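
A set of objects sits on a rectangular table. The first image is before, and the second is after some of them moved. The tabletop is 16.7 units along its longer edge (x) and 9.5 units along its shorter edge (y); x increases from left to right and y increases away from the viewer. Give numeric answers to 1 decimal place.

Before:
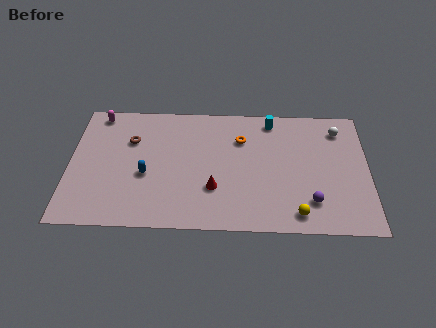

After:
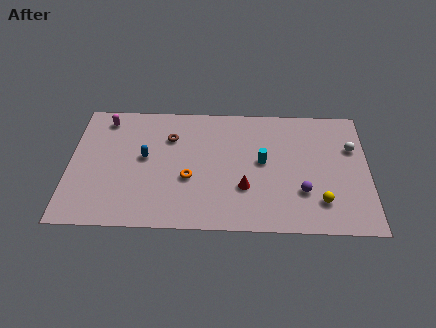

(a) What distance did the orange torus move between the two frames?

4.2

The orange torus moved from about (9.6, 6.8) to (6.7, 3.7), a distance of √(2.9² + 3.1²) ≈ 4.2.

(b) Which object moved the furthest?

the orange torus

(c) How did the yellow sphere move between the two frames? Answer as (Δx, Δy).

(1.3, 0.9)

The yellow sphere started near (12.7, 1.3) and ended near (14.0, 2.2).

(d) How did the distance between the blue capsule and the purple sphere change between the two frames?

-0.3

The distance was about 9.4 in the first image and 9.1 in the second, so they moved 0.3 units closer together.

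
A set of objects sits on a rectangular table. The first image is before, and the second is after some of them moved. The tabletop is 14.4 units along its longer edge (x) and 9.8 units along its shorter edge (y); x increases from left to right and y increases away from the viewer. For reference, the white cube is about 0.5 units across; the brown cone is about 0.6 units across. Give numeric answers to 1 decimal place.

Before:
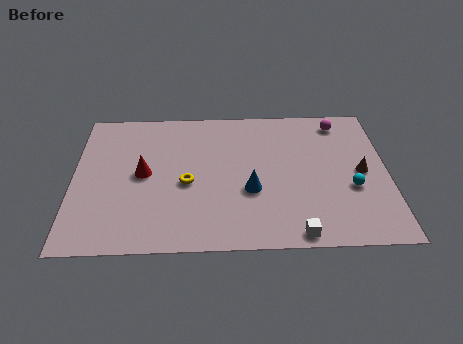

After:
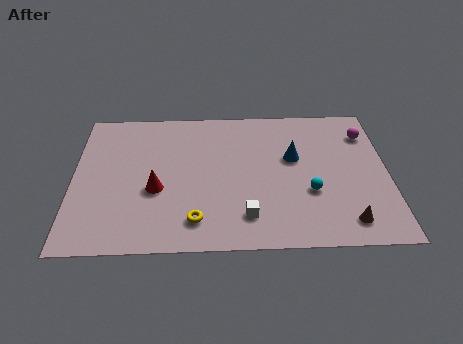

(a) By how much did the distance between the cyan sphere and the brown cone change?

+1.4

Before: roughly 1.2 units apart; after: 2.6. That's 1.4 units further apart.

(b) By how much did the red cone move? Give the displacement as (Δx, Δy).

(0.6, -1.1)

The red cone started near (3.2, 5.0) and ended near (3.8, 3.9).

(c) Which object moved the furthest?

the brown cone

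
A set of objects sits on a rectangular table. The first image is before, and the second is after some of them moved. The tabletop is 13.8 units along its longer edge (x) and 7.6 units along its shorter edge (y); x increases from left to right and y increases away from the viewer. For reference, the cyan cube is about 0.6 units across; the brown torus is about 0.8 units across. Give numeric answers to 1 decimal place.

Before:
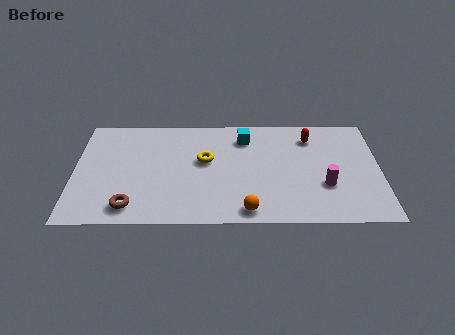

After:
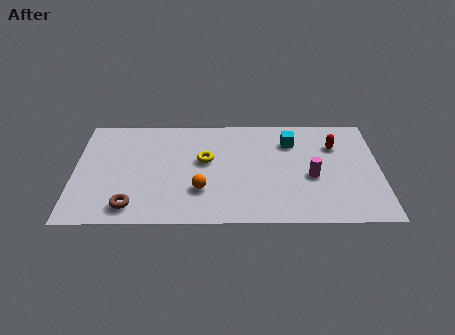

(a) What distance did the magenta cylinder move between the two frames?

0.8

From (11.3, 2.6) to (10.7, 3.2), the magenta cylinder covered √(0.6² + 0.6²) ≈ 0.8 units.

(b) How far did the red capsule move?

1.3

The red capsule moved from about (10.7, 6.0) to (11.8, 5.4), a distance of √(1.1² + 0.6²) ≈ 1.3.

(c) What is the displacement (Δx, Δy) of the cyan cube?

(2.1, -0.3)

The cyan cube was at about (7.7, 6.0) and moved to about (9.8, 5.7).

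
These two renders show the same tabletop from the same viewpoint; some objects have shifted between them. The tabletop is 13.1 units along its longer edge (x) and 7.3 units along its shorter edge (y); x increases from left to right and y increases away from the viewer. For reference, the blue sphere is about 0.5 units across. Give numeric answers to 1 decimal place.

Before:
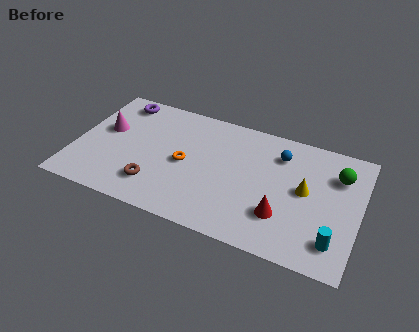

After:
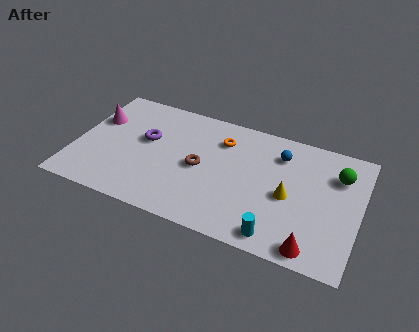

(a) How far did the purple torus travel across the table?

2.5

The purple torus moved from about (1.7, 6.3) to (3.2, 4.3), a distance of √(1.5² + 2.0²) ≈ 2.5.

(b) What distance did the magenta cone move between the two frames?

0.7

The magenta cone was near (1.3, 4.3) before and (0.8, 4.8) after, so it travelled √(0.5² + 0.5²) ≈ 0.7 units.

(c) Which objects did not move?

the blue sphere and the green sphere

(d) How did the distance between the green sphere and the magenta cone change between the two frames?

+0.5

The distance was about 10.7 in the first image and 11.2 in the second, so they moved 0.5 units further apart.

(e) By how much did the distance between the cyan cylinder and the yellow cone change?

-0.4

The distance was about 2.8 in the first image and 2.4 in the second, so they moved 0.4 units closer together.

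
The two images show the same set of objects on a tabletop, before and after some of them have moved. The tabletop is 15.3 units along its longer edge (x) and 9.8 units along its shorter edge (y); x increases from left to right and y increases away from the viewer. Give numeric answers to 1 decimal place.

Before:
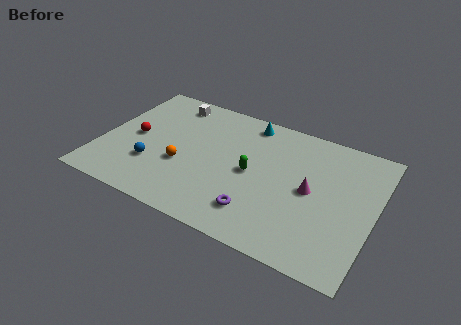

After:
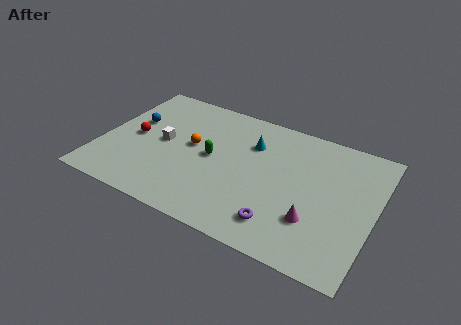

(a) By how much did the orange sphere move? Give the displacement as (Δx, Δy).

(0.3, 1.7)

The orange sphere started near (4.7, 3.7) and ended near (5.0, 5.4).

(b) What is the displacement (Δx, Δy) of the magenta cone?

(0.4, -2.0)

The magenta cone was at about (11.8, 4.9) and moved to about (12.2, 2.9).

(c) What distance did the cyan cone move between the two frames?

1.6

The cyan cone moved from about (7.8, 8.6) to (8.2, 7.0), a distance of √(0.4² + 1.6²) ≈ 1.6.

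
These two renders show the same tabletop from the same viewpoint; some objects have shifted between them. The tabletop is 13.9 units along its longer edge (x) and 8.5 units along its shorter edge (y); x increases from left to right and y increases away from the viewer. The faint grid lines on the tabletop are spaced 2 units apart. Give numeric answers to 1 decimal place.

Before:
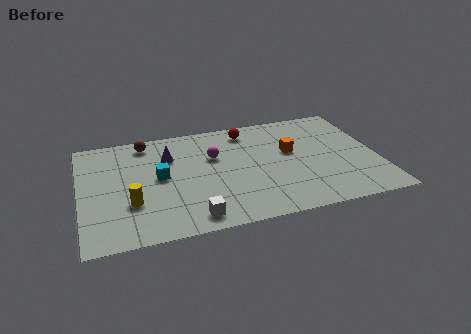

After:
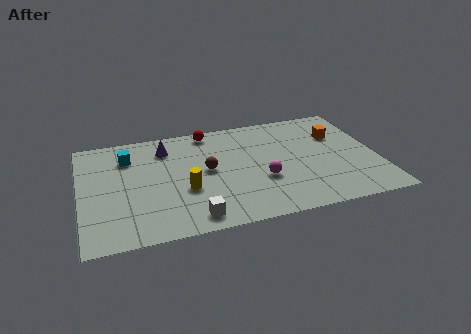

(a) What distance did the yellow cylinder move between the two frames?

2.5

From (2.3, 2.8) to (4.8, 3.2), the yellow cylinder covered √(2.5² + 0.4²) ≈ 2.5 units.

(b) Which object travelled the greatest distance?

the brown sphere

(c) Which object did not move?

the white cube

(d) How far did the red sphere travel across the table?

1.8

From (8.0, 7.2) to (6.2, 7.6), the red sphere covered √(1.8² + 0.4²) ≈ 1.8 units.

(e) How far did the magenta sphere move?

3.2

The magenta sphere moved from about (6.3, 5.5) to (8.4, 3.1), a distance of √(2.1² + 2.4²) ≈ 3.2.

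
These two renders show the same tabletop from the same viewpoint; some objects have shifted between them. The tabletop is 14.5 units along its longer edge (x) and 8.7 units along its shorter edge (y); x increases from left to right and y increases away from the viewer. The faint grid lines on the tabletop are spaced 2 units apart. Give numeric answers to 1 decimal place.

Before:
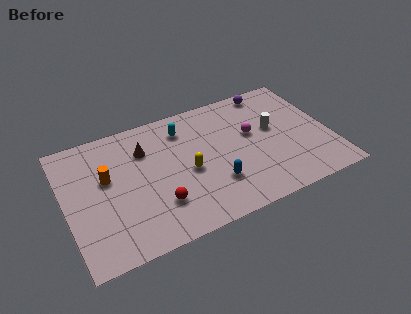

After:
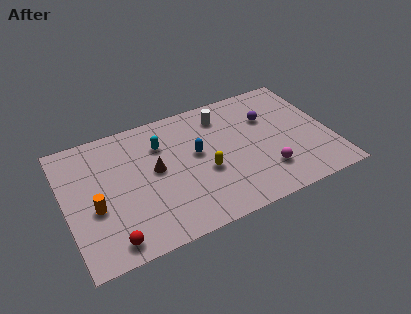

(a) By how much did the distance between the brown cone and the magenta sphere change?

+0.4

The distance was about 5.9 in the first image and 6.3 in the second, so they moved 0.4 units further apart.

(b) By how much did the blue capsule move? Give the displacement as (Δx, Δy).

(-0.7, 2.4)

The blue capsule was at about (7.9, 2.5) and moved to about (7.2, 4.9).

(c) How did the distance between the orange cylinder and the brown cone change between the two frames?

+1.1

Before: roughly 2.5 units apart; after: 3.6. That's 1.1 units further apart.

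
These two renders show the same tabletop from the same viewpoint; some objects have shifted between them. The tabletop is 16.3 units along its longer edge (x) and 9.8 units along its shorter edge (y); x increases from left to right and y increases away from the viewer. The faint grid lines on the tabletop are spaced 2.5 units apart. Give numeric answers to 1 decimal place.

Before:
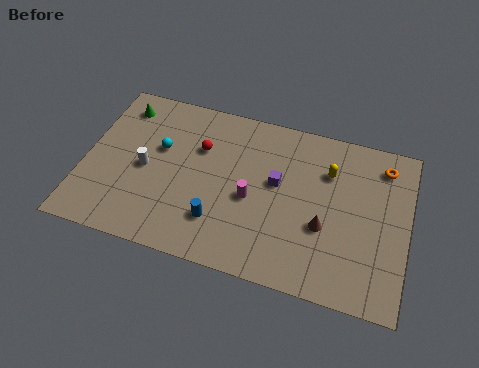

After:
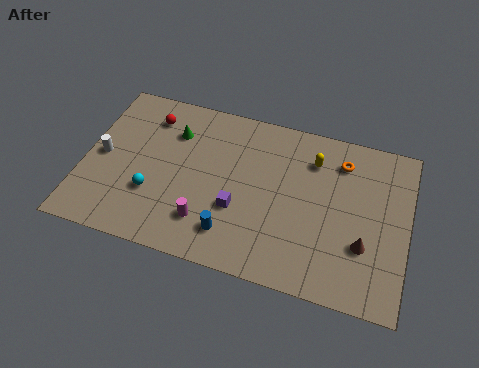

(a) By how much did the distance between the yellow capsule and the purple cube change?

+2.4

They were about 2.9 units apart before and 5.3 after — 2.4 units further apart.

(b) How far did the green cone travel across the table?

2.9

From (1.5, 8.1) to (4.3, 7.2), the green cone covered √(2.8² + 0.9²) ≈ 2.9 units.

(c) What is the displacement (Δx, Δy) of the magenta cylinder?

(-2.1, -2.0)

The magenta cylinder started near (8.5, 4.3) and ended near (6.4, 2.3).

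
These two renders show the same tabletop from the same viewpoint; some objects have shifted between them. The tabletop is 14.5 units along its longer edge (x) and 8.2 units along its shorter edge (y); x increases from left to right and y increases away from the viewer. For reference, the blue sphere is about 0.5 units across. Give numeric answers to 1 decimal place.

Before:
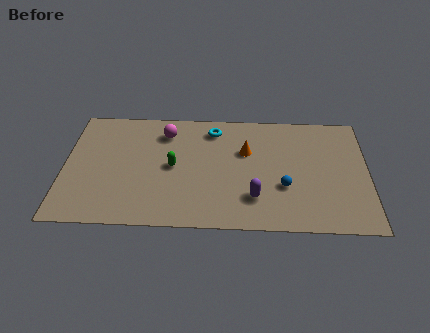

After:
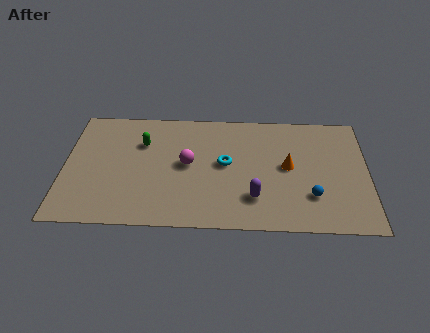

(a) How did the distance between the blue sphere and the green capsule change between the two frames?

+3.4

The distance was about 5.4 in the first image and 8.8 in the second, so they moved 3.4 units further apart.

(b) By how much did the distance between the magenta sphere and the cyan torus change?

-0.5

They were about 2.3 units apart before and 1.8 after — 0.5 units closer together.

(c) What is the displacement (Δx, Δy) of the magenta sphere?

(1.1, -2.2)

From the two frames, the magenta sphere sits at roughly (4.8, 6.5) before and (5.9, 4.3) after.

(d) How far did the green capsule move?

2.2

The green capsule was near (5.2, 4.1) before and (3.7, 5.7) after, so it travelled √(1.5² + 1.6²) ≈ 2.2 units.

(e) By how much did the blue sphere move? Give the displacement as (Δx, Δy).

(1.3, -0.6)

The blue sphere was at about (10.5, 2.9) and moved to about (11.8, 2.3).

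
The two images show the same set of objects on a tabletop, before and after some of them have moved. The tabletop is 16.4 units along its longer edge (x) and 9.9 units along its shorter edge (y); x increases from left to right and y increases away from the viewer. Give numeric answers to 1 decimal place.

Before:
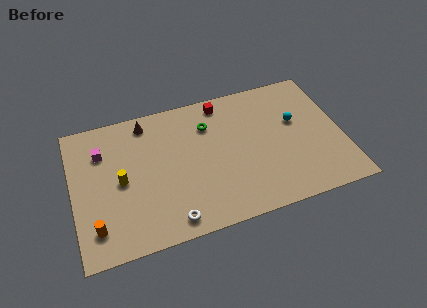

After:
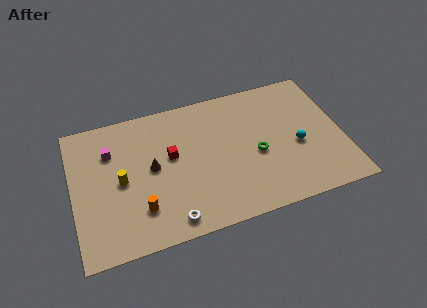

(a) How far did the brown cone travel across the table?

3.4

The brown cone moved from about (4.7, 8.6) to (4.8, 5.2), a distance of √(0.1² + 3.4²) ≈ 3.4.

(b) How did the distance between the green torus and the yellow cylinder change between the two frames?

+2.2

Before: roughly 6.0 units apart; after: 8.2. That's 2.2 units further apart.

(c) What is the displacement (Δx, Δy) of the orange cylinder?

(2.7, 0.5)

From the two frames, the orange cylinder sits at roughly (1.2, 2.0) before and (3.9, 2.5) after.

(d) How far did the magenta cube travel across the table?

0.5

The magenta cube moved from about (1.9, 7.2) to (2.4, 7.1), a distance of √(0.5² + 0.1²) ≈ 0.5.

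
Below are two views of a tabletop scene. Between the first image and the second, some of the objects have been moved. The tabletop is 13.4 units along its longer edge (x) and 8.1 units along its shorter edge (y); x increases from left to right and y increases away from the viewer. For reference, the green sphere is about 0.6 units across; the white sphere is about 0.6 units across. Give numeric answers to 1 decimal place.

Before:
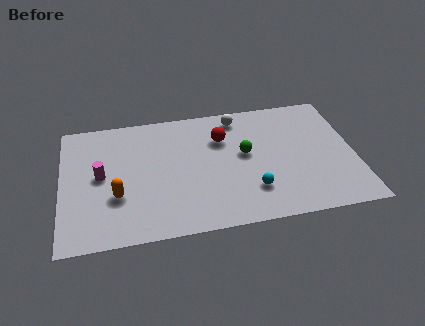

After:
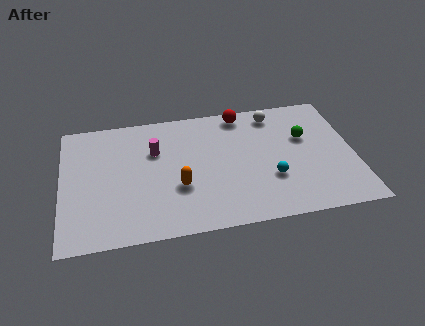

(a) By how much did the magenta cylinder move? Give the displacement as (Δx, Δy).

(2.5, 1.2)

The magenta cylinder was at about (1.8, 4.2) and moved to about (4.3, 5.4).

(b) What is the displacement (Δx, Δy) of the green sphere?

(2.8, 0.6)

From the two frames, the green sphere sits at roughly (8.4, 4.5) before and (11.2, 5.1) after.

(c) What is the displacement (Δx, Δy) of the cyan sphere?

(0.9, 0.6)

The cyan sphere was at about (8.6, 2.1) and moved to about (9.5, 2.7).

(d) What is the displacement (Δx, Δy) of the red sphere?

(1.0, 1.5)

From the two frames, the red sphere sits at roughly (7.4, 5.7) before and (8.4, 7.2) after.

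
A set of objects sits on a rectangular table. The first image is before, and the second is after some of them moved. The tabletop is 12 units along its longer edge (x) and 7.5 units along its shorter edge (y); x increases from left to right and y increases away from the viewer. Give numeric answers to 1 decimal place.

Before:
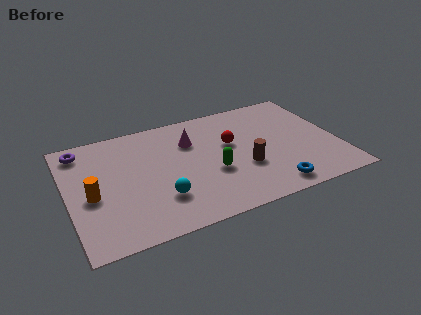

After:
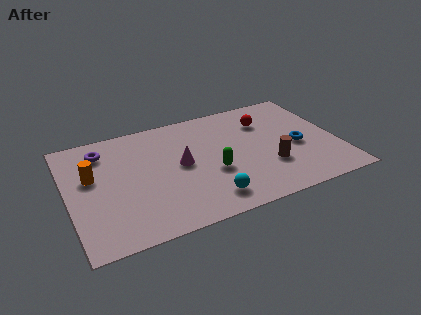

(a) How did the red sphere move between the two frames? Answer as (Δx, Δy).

(1.7, 1.0)

From the two frames, the red sphere sits at roughly (7.3, 4.5) before and (9.0, 5.5) after.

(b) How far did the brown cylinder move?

1.1

From (7.7, 2.7) to (8.8, 2.4), the brown cylinder covered √(1.1² + 0.3²) ≈ 1.1 units.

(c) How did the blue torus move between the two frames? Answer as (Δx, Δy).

(1.5, 2.3)

The blue torus was at about (8.7, 1.0) and moved to about (10.2, 3.3).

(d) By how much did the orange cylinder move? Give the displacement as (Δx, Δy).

(0.1, 1.2)

The orange cylinder started near (1.0, 3.3) and ended near (1.1, 4.5).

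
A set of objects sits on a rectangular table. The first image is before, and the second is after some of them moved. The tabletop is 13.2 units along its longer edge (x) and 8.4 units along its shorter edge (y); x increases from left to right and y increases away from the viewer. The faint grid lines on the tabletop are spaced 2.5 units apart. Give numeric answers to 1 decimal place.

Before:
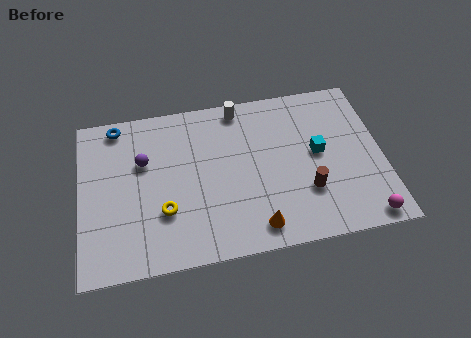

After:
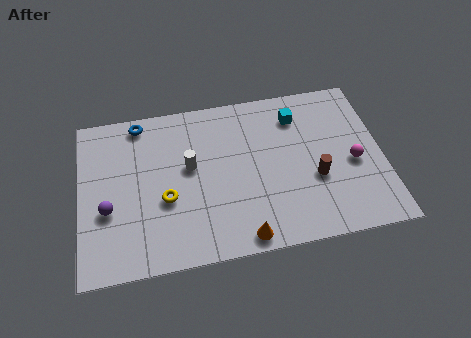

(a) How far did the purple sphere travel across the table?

2.7

From (2.8, 5.4) to (1.2, 3.2), the purple sphere covered √(1.6² + 2.2²) ≈ 2.7 units.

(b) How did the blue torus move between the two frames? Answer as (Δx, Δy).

(1.0, 0.0)

The blue torus started near (1.7, 7.5) and ended near (2.7, 7.5).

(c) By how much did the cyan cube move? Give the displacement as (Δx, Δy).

(-0.8, 2.1)

The cyan cube was at about (10.4, 4.5) and moved to about (9.6, 6.6).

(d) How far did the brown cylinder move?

0.7

The brown cylinder moved from about (9.8, 2.6) to (10.2, 3.2), a distance of √(0.4² + 0.6²) ≈ 0.7.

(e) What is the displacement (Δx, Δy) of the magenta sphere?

(-0.3, 2.9)

From the two frames, the magenta sphere sits at roughly (12.2, 0.8) before and (11.9, 3.7) after.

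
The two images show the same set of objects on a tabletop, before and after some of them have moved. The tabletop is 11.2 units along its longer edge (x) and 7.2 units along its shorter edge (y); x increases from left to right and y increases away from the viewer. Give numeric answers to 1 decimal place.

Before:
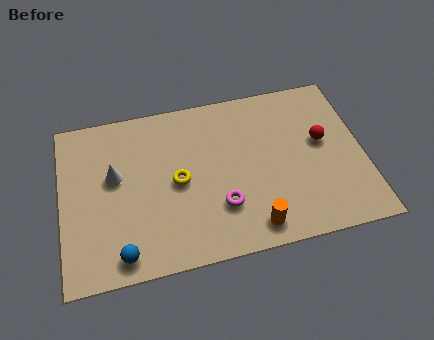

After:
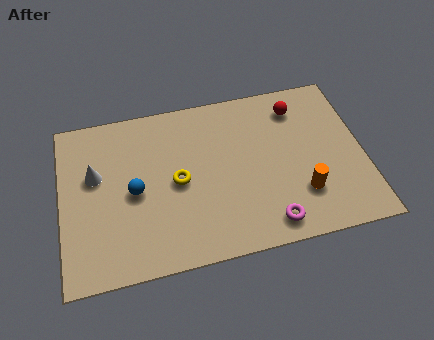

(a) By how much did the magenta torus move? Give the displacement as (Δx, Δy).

(1.7, -1.1)

The magenta torus started near (5.8, 2.1) and ended near (7.5, 1.0).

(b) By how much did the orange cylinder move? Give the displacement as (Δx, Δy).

(1.9, 1.0)

The orange cylinder started near (6.9, 1.0) and ended near (8.8, 2.0).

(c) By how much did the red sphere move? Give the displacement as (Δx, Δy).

(-0.8, 1.7)

The red sphere started near (9.7, 4.1) and ended near (8.9, 5.8).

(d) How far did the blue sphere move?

2.6

From (2.1, 0.9) to (2.7, 3.4), the blue sphere covered √(0.6² + 2.5²) ≈ 2.6 units.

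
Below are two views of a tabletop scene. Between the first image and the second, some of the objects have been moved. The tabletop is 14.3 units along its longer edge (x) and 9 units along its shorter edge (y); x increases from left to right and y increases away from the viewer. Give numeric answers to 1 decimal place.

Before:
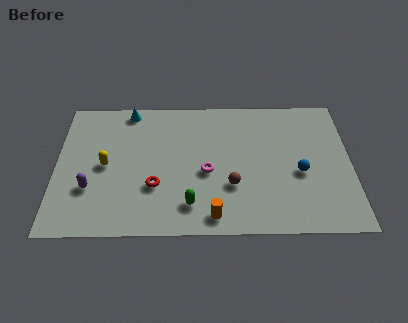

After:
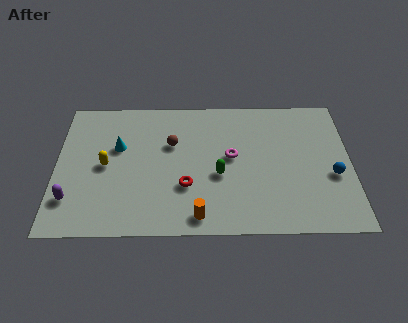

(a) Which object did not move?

the yellow capsule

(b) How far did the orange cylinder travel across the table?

0.7

From (7.6, 1.1) to (6.9, 1.1), the orange cylinder covered √(0.7² + 0.0²) ≈ 0.7 units.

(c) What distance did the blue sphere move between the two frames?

1.6

The blue sphere was near (11.8, 3.8) before and (13.4, 3.6) after, so it travelled √(1.6² + 0.2²) ≈ 1.6 units.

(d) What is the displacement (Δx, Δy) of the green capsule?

(1.4, 1.9)

From the two frames, the green capsule sits at roughly (6.5, 1.8) before and (7.9, 3.7) after.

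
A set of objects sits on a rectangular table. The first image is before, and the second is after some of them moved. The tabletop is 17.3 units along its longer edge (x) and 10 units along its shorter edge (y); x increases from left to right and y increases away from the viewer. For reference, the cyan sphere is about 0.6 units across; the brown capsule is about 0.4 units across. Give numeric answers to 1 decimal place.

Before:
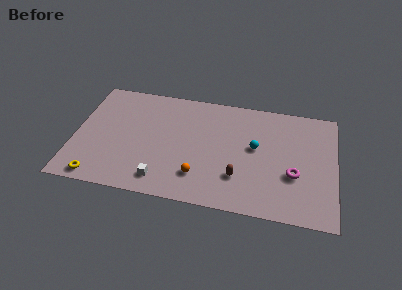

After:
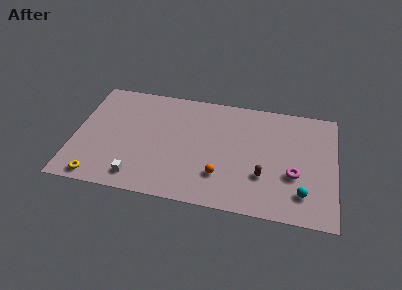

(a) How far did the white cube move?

1.6

The white cube was near (6.0, 1.6) before and (4.4, 1.5) after, so it travelled √(1.6² + 0.1²) ≈ 1.6 units.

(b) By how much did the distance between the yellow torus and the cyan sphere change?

+2.3

Before: roughly 11.2 units apart; after: 13.5. That's 2.3 units further apart.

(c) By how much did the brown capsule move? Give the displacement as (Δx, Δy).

(1.6, 0.4)

The brown capsule started near (11.0, 2.8) and ended near (12.6, 3.2).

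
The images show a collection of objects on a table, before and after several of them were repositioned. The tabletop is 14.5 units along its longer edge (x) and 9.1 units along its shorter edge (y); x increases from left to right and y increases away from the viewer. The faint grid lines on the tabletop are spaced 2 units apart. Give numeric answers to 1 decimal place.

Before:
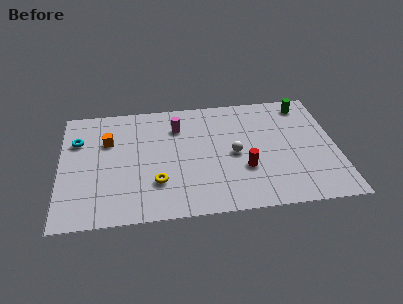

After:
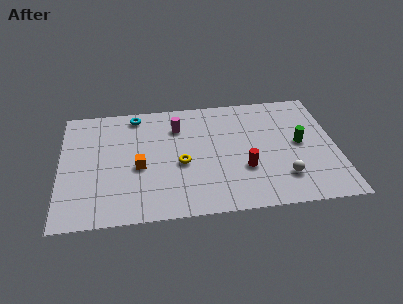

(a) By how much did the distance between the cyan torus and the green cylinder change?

-3.0

Before: roughly 12.2 units apart; after: 9.2. That's 3.0 units closer together.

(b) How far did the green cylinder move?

3.1

The green cylinder was near (13.0, 7.8) before and (12.6, 4.7) after, so it travelled √(0.4² + 3.1²) ≈ 3.1 units.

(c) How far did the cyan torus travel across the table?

3.5

The cyan torus was near (0.9, 6.3) before and (4.0, 8.0) after, so it travelled √(3.1² + 1.7²) ≈ 3.5 units.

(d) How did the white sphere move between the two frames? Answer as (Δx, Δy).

(2.5, -2.1)

The white sphere started near (9.1, 4.3) and ended near (11.6, 2.2).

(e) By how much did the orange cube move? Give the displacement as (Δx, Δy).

(1.6, -2.2)

The orange cube was at about (2.5, 6.1) and moved to about (4.1, 3.9).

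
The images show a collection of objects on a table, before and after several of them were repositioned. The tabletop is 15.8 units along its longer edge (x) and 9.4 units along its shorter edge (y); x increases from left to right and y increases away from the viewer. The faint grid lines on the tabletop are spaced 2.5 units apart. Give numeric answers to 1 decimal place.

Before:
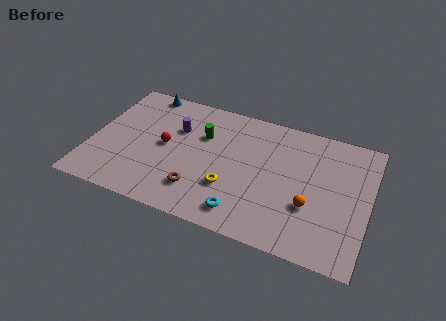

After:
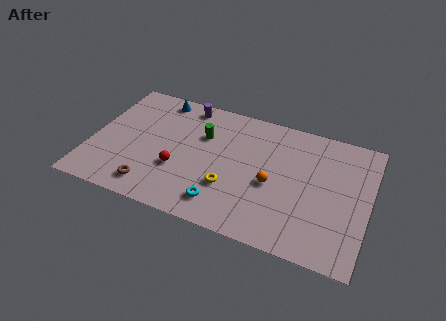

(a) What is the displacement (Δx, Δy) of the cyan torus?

(-1.2, 0.2)

The cyan torus started near (9.0, 1.5) and ended near (7.8, 1.7).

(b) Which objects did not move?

the green cylinder and the yellow torus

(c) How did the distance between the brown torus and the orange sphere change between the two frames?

+0.8

The distance was about 6.3 in the first image and 7.1 in the second, so they moved 0.8 units further apart.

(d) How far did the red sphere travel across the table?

1.7

The red sphere was near (4.2, 4.8) before and (5.1, 3.3) after, so it travelled √(0.9² + 1.5²) ≈ 1.7 units.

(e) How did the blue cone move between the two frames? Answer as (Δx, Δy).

(0.9, -0.3)

The blue cone was at about (2.5, 8.6) and moved to about (3.4, 8.3).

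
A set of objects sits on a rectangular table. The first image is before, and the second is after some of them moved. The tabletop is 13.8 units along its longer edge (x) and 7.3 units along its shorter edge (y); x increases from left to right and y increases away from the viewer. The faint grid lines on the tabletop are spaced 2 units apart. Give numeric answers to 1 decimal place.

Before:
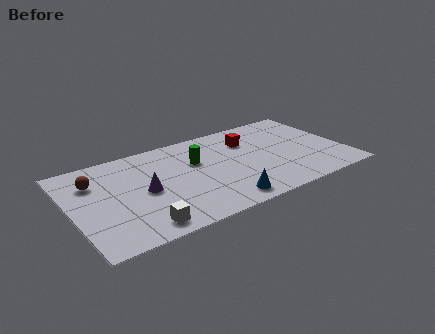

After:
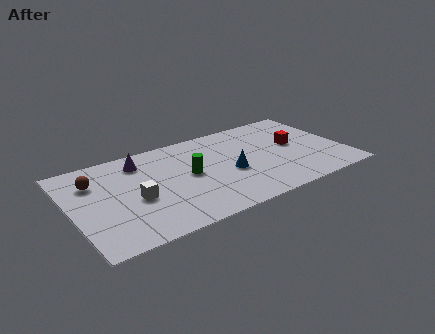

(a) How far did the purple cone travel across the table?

2.4

From (3.6, 3.5) to (3.7, 5.9), the purple cone covered √(0.1² + 2.4²) ≈ 2.4 units.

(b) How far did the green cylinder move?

1.0

From (6.4, 4.7) to (5.9, 3.8), the green cylinder covered √(0.5² + 0.9²) ≈ 1.0 units.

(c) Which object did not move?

the brown sphere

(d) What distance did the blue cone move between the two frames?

2.2

The blue cone moved from about (7.2, 1.0) to (7.9, 3.1), a distance of √(0.7² + 2.1²) ≈ 2.2.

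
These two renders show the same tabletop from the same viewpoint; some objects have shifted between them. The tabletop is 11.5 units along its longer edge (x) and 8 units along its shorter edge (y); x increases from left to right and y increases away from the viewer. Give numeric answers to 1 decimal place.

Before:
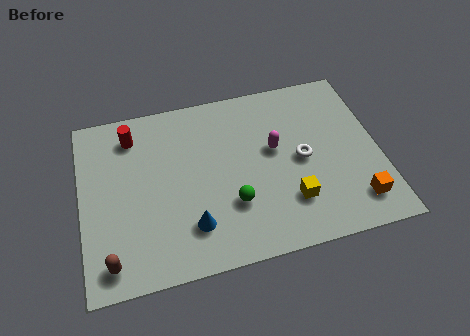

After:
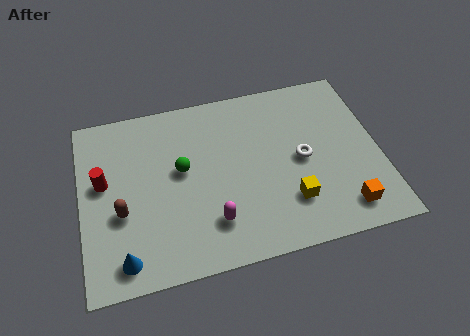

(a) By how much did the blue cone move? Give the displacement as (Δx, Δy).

(-2.6, -0.8)

The blue cone started near (4.1, 1.9) and ended near (1.5, 1.1).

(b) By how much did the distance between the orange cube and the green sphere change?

+2.0

Before: roughly 4.8 units apart; after: 6.8. That's 2.0 units further apart.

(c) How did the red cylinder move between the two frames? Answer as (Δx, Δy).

(-1.2, -1.9)

The red cylinder started near (2.1, 6.5) and ended near (0.9, 4.6).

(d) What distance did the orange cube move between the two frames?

0.5

The orange cube moved from about (10.4, 1.5) to (9.9, 1.3), a distance of √(0.5² + 0.2²) ≈ 0.5.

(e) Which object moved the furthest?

the magenta capsule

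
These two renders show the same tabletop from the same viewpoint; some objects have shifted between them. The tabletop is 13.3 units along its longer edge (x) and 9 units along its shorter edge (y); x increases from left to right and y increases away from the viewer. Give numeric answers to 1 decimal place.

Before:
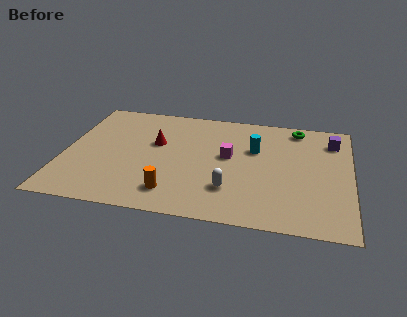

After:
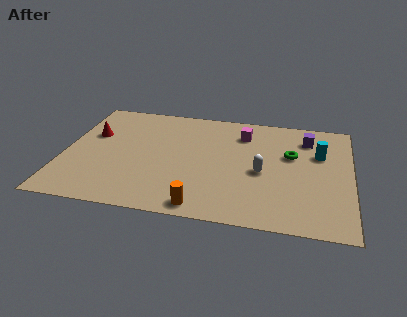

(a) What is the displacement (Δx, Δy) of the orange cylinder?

(1.4, -0.8)

From the two frames, the orange cylinder sits at roughly (5.2, 1.7) before and (6.6, 0.9) after.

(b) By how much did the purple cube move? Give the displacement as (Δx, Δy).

(-1.2, 0.0)

From the two frames, the purple cube sits at roughly (12.4, 7.1) before and (11.2, 7.1) after.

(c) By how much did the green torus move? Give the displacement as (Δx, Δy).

(-0.2, -2.3)

The green torus started near (10.7, 7.9) and ended near (10.5, 5.6).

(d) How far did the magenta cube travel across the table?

2.1

The magenta cube moved from about (7.6, 5.0) to (8.2, 7.0), a distance of √(0.6² + 2.0²) ≈ 2.1.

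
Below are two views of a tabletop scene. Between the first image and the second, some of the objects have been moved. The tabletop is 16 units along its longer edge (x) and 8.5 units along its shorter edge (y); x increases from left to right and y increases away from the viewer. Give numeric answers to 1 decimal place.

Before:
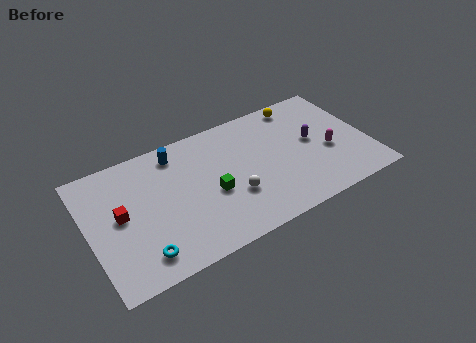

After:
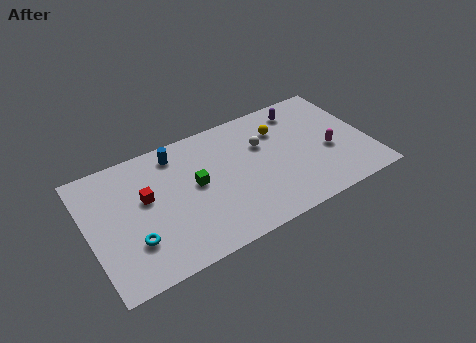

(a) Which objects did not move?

the blue cylinder and the magenta capsule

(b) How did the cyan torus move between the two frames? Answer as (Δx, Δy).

(-0.3, 1.0)

The cyan torus was at about (2.6, 1.5) and moved to about (2.3, 2.5).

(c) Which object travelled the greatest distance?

the white sphere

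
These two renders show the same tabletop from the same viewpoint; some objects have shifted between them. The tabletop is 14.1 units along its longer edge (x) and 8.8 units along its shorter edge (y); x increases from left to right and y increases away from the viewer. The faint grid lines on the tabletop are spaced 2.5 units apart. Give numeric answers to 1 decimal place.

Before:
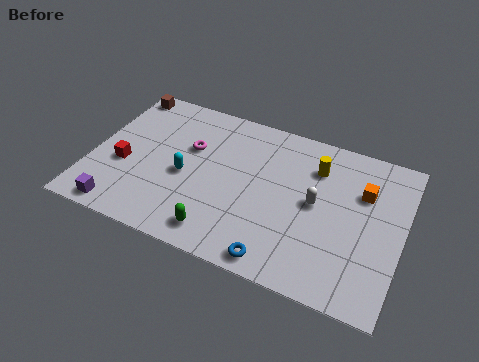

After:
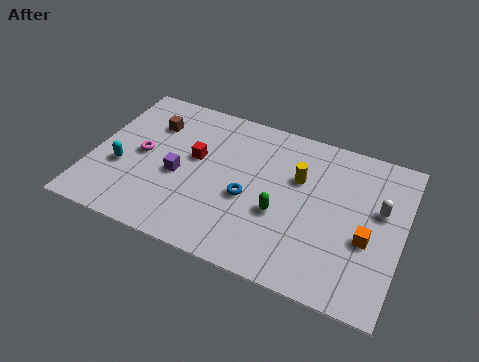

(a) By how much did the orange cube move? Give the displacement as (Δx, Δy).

(0.4, -2.5)

From the two frames, the orange cube sits at roughly (12.2, 6.0) before and (12.6, 3.5) after.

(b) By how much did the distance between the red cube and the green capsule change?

-0.8

The distance was about 5.2 in the first image and 4.4 in the second, so they moved 0.8 units closer together.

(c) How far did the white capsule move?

2.9

The white capsule was near (10.2, 4.6) before and (13.0, 5.3) after, so it travelled √(2.8² + 0.7²) ≈ 2.9 units.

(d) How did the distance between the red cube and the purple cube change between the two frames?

-1.2

They were about 2.6 units apart before and 1.4 after — 1.2 units closer together.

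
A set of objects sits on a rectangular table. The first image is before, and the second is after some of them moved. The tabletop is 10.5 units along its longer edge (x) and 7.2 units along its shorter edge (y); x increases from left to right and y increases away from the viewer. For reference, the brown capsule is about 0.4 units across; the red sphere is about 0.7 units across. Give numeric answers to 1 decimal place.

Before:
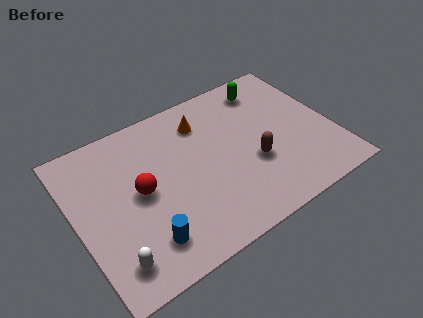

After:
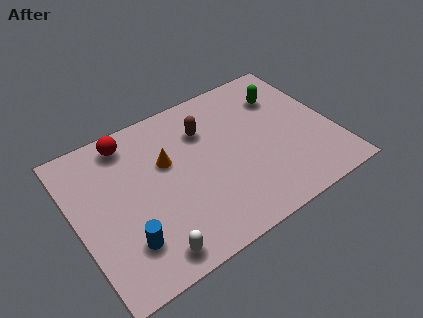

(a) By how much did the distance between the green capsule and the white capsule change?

-0.9

Before: roughly 8.6 units apart; after: 7.7. That's 0.9 units closer together.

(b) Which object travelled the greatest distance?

the brown capsule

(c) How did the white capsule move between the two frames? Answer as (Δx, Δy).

(1.4, -0.4)

The white capsule started near (1.1, 1.3) and ended near (2.5, 0.9).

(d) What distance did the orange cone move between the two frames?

2.0

From (5.5, 5.6) to (3.8, 4.5), the orange cone covered √(1.7² + 1.1²) ≈ 2.0 units.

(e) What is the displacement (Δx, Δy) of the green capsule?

(0.5, -0.7)

The green capsule was at about (8.3, 6.0) and moved to about (8.8, 5.3).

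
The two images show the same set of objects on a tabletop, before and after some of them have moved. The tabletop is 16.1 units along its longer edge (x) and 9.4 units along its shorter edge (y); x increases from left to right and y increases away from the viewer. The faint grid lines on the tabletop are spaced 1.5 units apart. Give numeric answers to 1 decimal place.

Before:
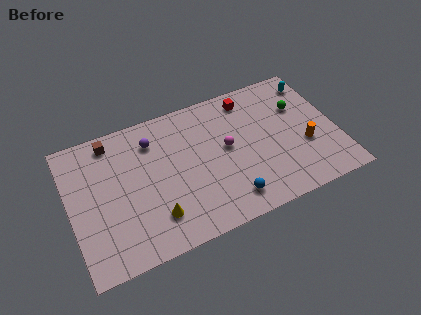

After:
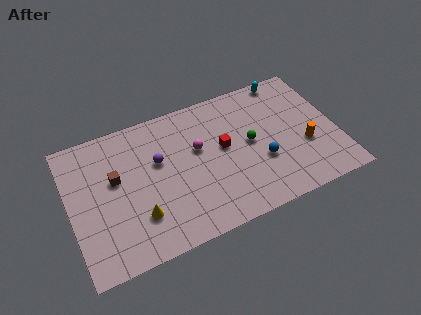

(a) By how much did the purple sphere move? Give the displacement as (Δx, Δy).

(0.2, -1.5)

The purple sphere was at about (5.2, 7.3) and moved to about (5.4, 5.8).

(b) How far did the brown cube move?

2.6

From (2.8, 8.2) to (2.8, 5.6), the brown cube covered √(0.0² + 2.6²) ≈ 2.6 units.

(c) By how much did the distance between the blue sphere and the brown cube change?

-0.3

The distance was about 9.2 in the first image and 8.9 in the second, so they moved 0.3 units closer together.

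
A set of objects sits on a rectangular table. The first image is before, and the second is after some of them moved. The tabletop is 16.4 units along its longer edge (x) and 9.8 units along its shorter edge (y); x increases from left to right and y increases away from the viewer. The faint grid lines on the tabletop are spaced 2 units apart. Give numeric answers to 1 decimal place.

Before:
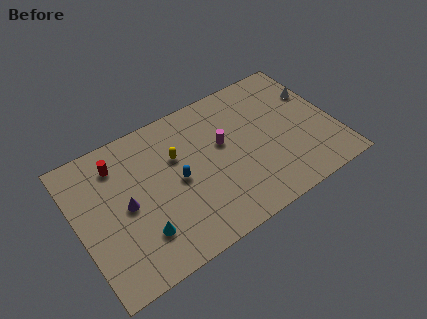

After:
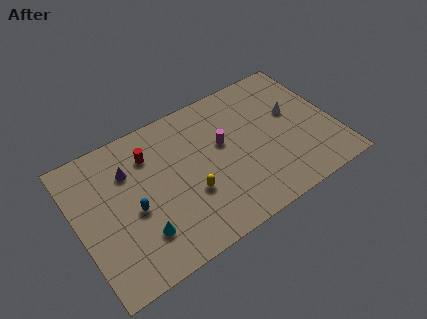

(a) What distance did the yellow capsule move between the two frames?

2.9

The yellow capsule was near (6.5, 6.4) before and (6.9, 3.5) after, so it travelled √(0.4² + 2.9²) ≈ 2.9 units.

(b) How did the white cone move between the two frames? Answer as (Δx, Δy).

(-1.6, -0.8)

From the two frames, the white cone sits at roughly (15.6, 6.6) before and (14.0, 5.8) after.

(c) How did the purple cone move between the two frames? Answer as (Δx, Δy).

(0.5, 2.2)

The purple cone started near (3.0, 4.8) and ended near (3.5, 7.0).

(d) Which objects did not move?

the magenta cylinder and the cyan cone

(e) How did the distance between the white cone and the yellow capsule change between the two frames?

-1.6

Before: roughly 9.1 units apart; after: 7.5. That's 1.6 units closer together.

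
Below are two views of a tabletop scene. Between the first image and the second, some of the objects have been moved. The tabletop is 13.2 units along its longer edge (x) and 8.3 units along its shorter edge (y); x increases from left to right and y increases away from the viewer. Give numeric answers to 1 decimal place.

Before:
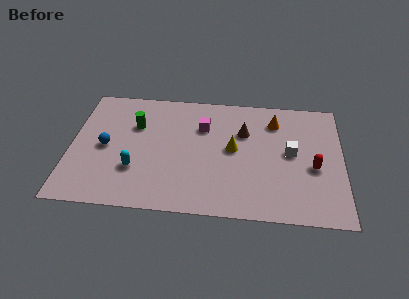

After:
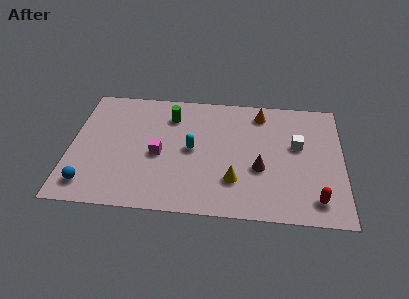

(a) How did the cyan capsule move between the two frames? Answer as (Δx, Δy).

(2.7, 1.6)

The cyan capsule was at about (3.2, 2.6) and moved to about (5.9, 4.2).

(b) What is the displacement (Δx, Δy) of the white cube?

(0.3, 0.5)

The white cube was at about (10.7, 4.4) and moved to about (11.0, 4.9).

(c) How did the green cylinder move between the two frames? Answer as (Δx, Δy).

(1.7, 0.8)

The green cylinder was at about (3.1, 5.6) and moved to about (4.8, 6.4).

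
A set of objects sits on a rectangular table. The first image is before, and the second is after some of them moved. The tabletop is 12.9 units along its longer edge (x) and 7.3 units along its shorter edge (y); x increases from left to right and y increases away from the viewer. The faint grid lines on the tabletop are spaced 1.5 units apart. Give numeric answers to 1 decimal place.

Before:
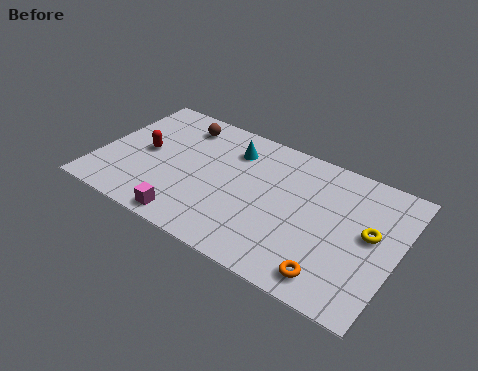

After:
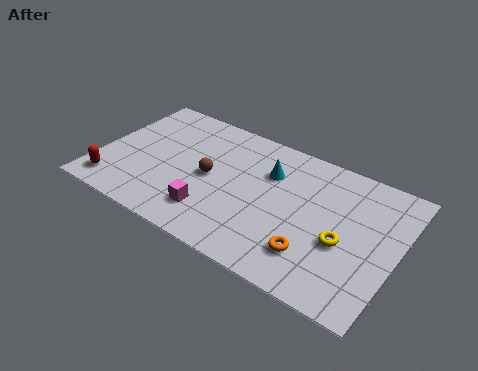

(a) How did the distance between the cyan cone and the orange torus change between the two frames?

-2.6

Before: roughly 6.7 units apart; after: 4.1. That's 2.6 units closer together.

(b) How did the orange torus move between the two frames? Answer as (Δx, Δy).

(-0.9, 0.7)

The orange torus started near (10.5, 1.1) and ended near (9.6, 1.8).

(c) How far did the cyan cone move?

1.8

The cyan cone was near (5.5, 5.6) before and (7.2, 5.1) after, so it travelled √(1.7² + 0.5²) ≈ 1.8 units.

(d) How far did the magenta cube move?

1.2

The magenta cube moved from about (4.4, 0.8) to (5.2, 1.7), a distance of √(0.8² + 0.9²) ≈ 1.2.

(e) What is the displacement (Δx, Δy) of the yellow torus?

(-1.0, -1.0)

The yellow torus was at about (11.7, 4.0) and moved to about (10.7, 3.0).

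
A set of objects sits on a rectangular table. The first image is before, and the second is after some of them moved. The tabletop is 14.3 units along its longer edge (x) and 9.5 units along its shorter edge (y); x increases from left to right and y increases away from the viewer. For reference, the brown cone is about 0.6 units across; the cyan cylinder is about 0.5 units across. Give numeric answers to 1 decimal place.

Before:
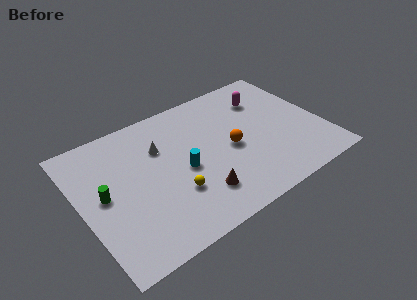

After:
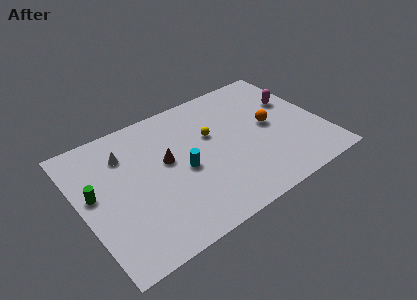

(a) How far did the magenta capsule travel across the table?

1.9

The magenta capsule was near (11.4, 7.1) before and (13.0, 6.1) after, so it travelled √(1.6² + 1.0²) ≈ 1.9 units.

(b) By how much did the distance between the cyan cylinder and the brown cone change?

-0.8

They were about 2.2 units apart before and 1.4 after — 0.8 units closer together.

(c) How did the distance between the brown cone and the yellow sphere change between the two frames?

+1.3

They were about 1.5 units apart before and 2.8 after — 1.3 units further apart.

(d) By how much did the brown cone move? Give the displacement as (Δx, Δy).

(-1.3, 3.2)

From the two frames, the brown cone sits at roughly (6.4, 2.2) before and (5.1, 5.4) after.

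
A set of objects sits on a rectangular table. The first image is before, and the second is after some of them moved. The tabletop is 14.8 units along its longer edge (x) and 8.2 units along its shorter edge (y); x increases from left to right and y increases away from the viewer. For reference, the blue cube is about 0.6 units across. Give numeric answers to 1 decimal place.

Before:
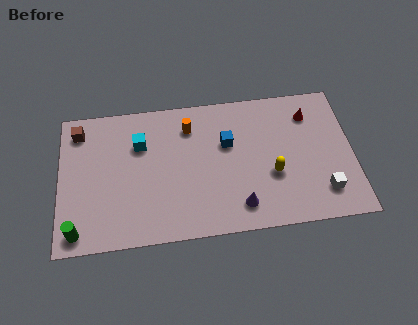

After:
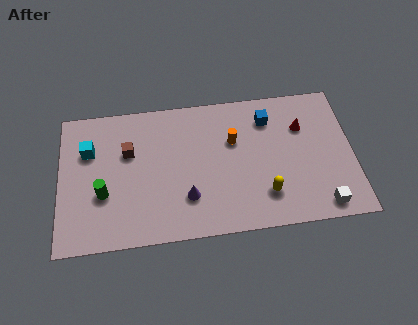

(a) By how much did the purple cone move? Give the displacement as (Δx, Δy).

(-2.6, 0.8)

From the two frames, the purple cone sits at roughly (9.0, 1.5) before and (6.4, 2.3) after.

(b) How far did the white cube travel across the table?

0.8

From (13.2, 1.8) to (13.1, 1.0), the white cube covered √(0.1² + 0.8²) ≈ 0.8 units.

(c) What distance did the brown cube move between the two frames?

2.9

From (1.0, 6.8) to (3.5, 5.3), the brown cube covered √(2.5² + 1.5²) ≈ 2.9 units.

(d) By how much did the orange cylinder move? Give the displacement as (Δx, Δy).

(2.2, -1.1)

The orange cylinder was at about (6.6, 6.4) and moved to about (8.8, 5.3).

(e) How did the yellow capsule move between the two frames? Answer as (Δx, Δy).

(-0.4, -1.1)

From the two frames, the yellow capsule sits at roughly (10.7, 3.1) before and (10.3, 2.0) after.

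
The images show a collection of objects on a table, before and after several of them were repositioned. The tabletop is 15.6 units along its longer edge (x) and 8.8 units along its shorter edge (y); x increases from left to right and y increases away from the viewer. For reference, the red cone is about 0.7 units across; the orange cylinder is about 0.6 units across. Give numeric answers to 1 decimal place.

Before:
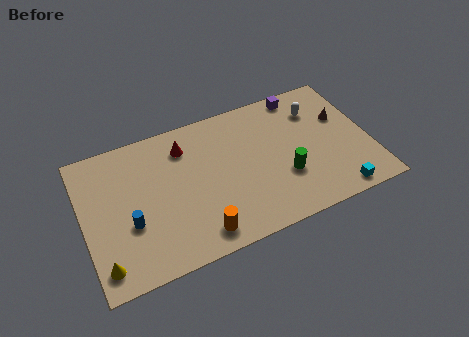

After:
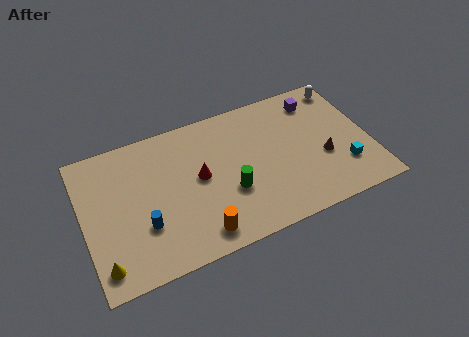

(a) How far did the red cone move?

2.3

From (5.7, 6.9) to (6.3, 4.7), the red cone covered √(0.6² + 2.2²) ≈ 2.3 units.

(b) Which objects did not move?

the orange cylinder and the yellow cone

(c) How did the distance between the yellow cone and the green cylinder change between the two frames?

-2.9

The distance was about 10.1 in the first image and 7.2 in the second, so they moved 2.9 units closer together.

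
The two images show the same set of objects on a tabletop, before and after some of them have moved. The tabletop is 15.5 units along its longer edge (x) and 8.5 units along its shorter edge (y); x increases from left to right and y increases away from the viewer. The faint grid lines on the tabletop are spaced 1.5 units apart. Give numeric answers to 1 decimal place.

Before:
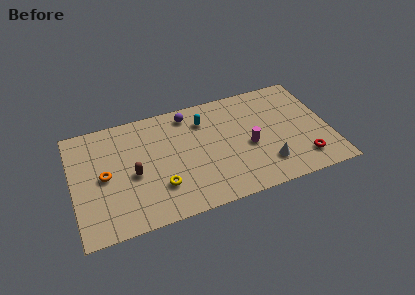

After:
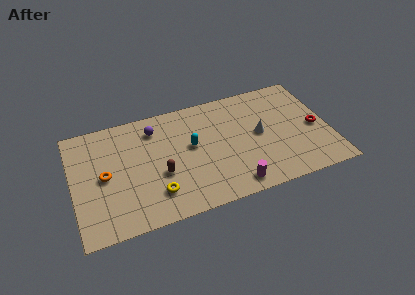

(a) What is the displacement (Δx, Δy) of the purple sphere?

(-2.1, -0.5)

From the two frames, the purple sphere sits at roughly (7.2, 7.3) before and (5.1, 6.8) after.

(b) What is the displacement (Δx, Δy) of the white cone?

(-0.2, 2.4)

The white cone started near (11.5, 2.0) and ended near (11.3, 4.4).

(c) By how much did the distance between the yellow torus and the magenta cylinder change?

-1.0

The distance was about 5.7 in the first image and 4.7 in the second, so they moved 1.0 units closer together.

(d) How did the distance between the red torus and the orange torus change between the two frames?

+0.7

Before: roughly 12.1 units apart; after: 12.8. That's 0.7 units further apart.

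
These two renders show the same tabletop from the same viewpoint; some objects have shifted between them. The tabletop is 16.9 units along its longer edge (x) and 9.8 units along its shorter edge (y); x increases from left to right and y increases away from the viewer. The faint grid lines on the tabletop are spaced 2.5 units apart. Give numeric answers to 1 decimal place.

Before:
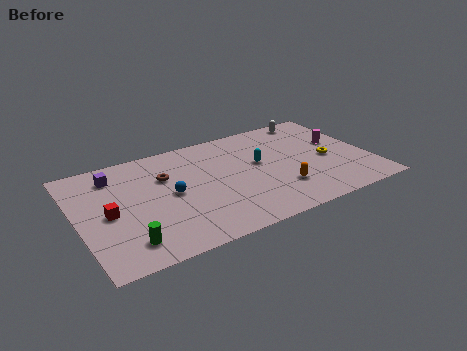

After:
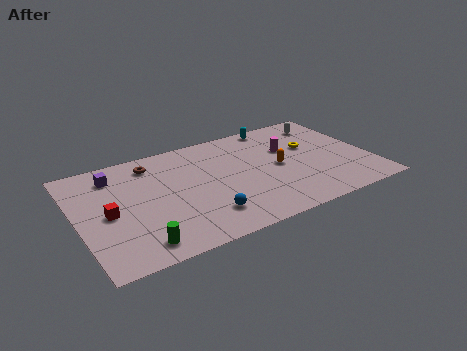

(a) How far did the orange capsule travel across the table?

2.1

The orange capsule was near (11.4, 2.7) before and (11.6, 4.8) after, so it travelled √(0.2² + 2.1²) ≈ 2.1 units.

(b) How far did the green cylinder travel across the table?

0.7

From (2.4, 1.8) to (3.0, 1.4), the green cylinder covered √(0.6² + 0.4²) ≈ 0.7 units.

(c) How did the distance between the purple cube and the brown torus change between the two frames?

-0.9

They were about 3.1 units apart before and 2.2 after — 0.9 units closer together.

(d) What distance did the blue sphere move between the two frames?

3.1

The blue sphere moved from about (5.3, 4.9) to (6.9, 2.2), a distance of √(1.6² + 2.7²) ≈ 3.1.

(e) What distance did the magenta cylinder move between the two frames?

3.0

From (15.4, 5.8) to (12.4, 6.3), the magenta cylinder covered √(3.0² + 0.5²) ≈ 3.0 units.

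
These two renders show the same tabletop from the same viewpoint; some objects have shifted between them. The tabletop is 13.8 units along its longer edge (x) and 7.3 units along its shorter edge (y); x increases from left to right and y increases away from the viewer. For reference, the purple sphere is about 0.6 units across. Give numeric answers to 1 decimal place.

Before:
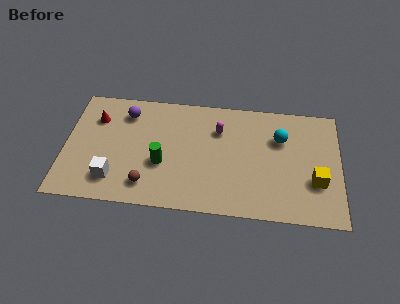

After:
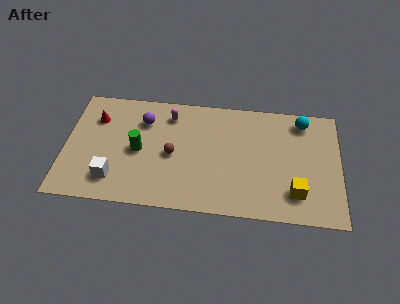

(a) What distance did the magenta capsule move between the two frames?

2.6

The magenta capsule moved from about (7.7, 5.2) to (5.2, 5.9), a distance of √(2.5² + 0.7²) ≈ 2.6.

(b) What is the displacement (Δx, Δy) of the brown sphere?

(1.2, 2.0)

The brown sphere started near (4.2, 1.4) and ended near (5.4, 3.4).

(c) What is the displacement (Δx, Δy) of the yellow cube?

(-1.0, -0.8)

The yellow cube started near (12.6, 2.5) and ended near (11.6, 1.7).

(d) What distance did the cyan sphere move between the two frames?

1.6

The cyan sphere was near (10.8, 5.0) before and (11.9, 6.2) after, so it travelled √(1.1² + 1.2²) ≈ 1.6 units.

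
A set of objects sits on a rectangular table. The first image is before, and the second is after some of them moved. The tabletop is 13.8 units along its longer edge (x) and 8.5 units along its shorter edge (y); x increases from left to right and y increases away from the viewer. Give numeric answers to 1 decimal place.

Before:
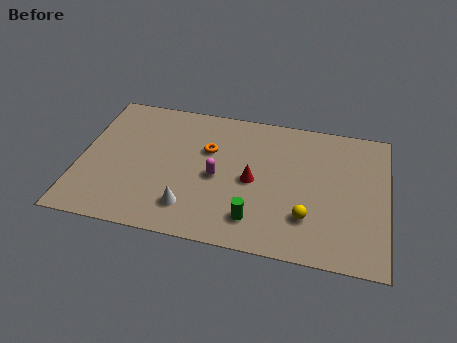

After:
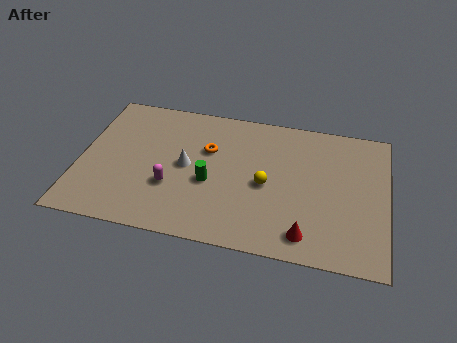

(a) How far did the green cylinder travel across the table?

2.8

From (8.0, 1.7) to (5.9, 3.5), the green cylinder covered √(2.1² + 1.8²) ≈ 2.8 units.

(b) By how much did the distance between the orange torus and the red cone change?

+3.6

The distance was about 2.6 in the first image and 6.2 in the second, so they moved 3.6 units further apart.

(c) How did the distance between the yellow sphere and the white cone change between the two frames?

-1.6

They were about 5.2 units apart before and 3.6 after — 1.6 units closer together.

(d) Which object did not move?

the orange torus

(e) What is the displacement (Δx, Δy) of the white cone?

(-0.3, 2.5)

The white cone started near (5.1, 1.8) and ended near (4.8, 4.3).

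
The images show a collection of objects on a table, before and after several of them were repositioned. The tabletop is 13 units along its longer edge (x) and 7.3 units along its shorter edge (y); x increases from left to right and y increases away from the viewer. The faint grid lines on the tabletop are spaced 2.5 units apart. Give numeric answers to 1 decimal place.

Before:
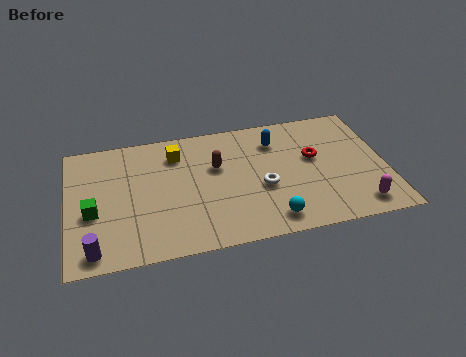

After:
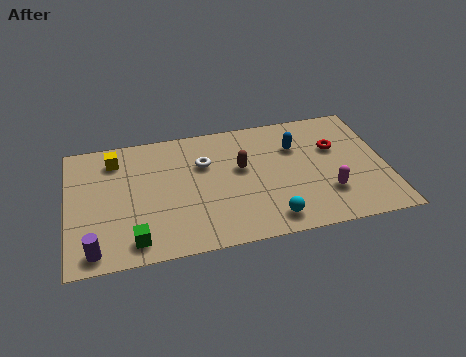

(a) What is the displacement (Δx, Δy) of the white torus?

(-2.3, 1.9)

The white torus started near (7.9, 3.0) and ended near (5.6, 4.9).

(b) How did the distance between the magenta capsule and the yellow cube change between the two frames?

+0.8

They were about 8.5 units apart before and 9.3 after — 0.8 units further apart.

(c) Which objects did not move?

the cyan sphere and the purple cylinder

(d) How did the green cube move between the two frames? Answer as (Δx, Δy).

(1.6, -1.9)

The green cube was at about (1.0, 3.0) and moved to about (2.6, 1.1).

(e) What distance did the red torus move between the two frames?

1.0

The red torus moved from about (10.1, 4.3) to (11.0, 4.7), a distance of √(0.9² + 0.4²) ≈ 1.0.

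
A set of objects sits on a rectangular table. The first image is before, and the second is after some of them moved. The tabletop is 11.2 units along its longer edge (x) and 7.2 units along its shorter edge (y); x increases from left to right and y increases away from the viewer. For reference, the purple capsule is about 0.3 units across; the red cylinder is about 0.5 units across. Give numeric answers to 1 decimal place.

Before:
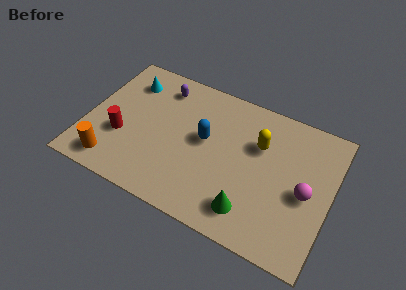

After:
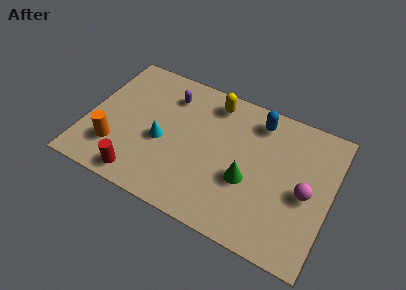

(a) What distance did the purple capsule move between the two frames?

0.5

The purple capsule was near (3.1, 5.9) before and (3.5, 5.6) after, so it travelled √(0.4² + 0.3²) ≈ 0.5 units.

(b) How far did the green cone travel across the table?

1.4

The green cone was near (7.8, 1.4) before and (7.5, 2.8) after, so it travelled √(0.3² + 1.4²) ≈ 1.4 units.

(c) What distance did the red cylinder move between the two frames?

2.0

The red cylinder was near (1.7, 2.6) before and (2.8, 0.9) after, so it travelled √(1.1² + 1.7²) ≈ 2.0 units.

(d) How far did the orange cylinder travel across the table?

0.8

From (1.5, 1.1) to (1.5, 1.9), the orange cylinder covered √(0.0² + 0.8²) ≈ 0.8 units.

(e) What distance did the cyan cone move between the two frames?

3.1

The cyan cone moved from about (1.6, 5.6) to (3.5, 3.1), a distance of √(1.9² + 2.5²) ≈ 3.1.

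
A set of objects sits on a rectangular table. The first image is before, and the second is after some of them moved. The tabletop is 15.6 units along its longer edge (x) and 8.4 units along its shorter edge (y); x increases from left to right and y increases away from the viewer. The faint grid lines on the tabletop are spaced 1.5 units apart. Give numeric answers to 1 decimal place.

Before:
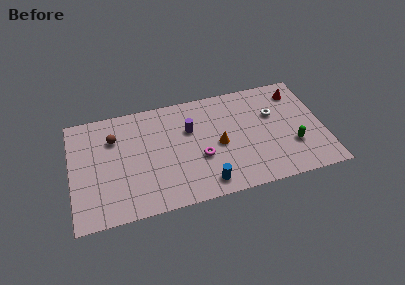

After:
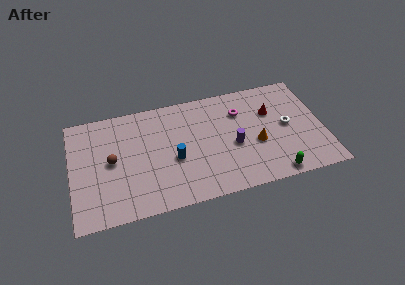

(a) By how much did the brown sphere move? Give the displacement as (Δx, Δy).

(-0.2, -1.7)

The brown sphere was at about (2.7, 6.0) and moved to about (2.5, 4.3).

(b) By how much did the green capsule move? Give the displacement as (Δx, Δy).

(-1.3, -1.9)

From the two frames, the green capsule sits at roughly (13.6, 2.7) before and (12.3, 0.8) after.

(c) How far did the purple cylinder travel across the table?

3.2

From (7.4, 5.5) to (10.0, 3.6), the purple cylinder covered √(2.6² + 1.9²) ≈ 3.2 units.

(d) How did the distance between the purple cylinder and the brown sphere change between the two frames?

+2.8

They were about 4.7 units apart before and 7.5 after — 2.8 units further apart.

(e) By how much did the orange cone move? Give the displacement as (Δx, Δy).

(2.3, -0.5)

From the two frames, the orange cone sits at roughly (9.1, 3.9) before and (11.4, 3.4) after.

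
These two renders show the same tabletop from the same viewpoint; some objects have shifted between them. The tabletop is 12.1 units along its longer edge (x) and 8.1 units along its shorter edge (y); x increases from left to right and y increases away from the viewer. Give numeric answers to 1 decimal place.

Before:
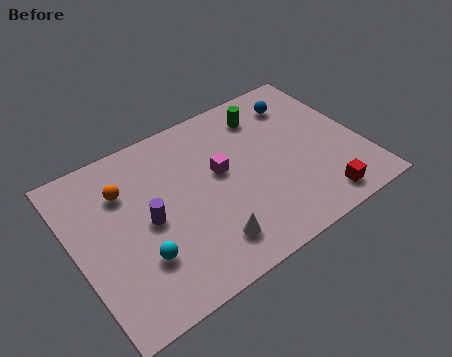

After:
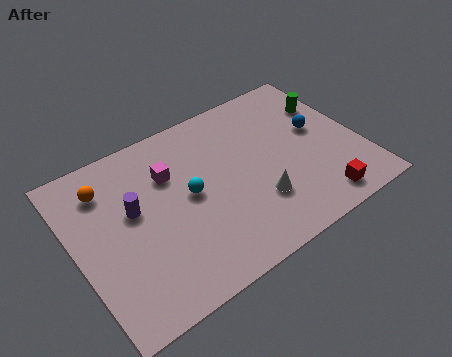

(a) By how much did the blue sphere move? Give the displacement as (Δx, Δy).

(0.5, -1.8)

The blue sphere started near (10.0, 6.4) and ended near (10.5, 4.6).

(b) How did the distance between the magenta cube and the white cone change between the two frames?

+1.3

Before: roughly 3.2 units apart; after: 4.5. That's 1.3 units further apart.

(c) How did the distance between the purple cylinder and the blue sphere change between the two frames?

+0.6

They were about 7.4 units apart before and 8.0 after — 0.6 units further apart.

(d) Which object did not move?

the red cube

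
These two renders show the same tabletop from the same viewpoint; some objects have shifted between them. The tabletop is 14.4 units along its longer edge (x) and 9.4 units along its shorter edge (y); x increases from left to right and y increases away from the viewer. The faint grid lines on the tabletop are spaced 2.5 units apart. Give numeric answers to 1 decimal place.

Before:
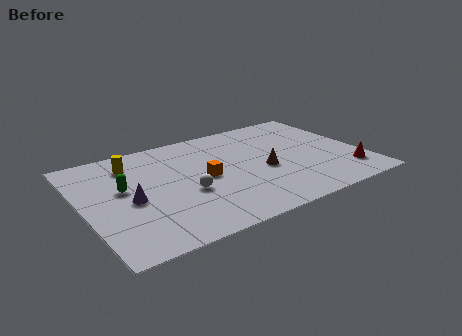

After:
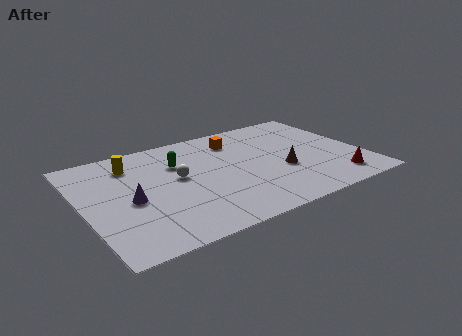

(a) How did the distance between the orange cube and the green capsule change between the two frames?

-0.9

Before: roughly 4.2 units apart; after: 3.3. That's 0.9 units closer together.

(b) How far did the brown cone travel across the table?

1.0

From (9.2, 4.0) to (10.1, 3.6), the brown cone covered √(0.9² + 0.4²) ≈ 1.0 units.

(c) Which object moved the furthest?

the orange cube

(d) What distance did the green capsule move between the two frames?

3.2

The green capsule moved from about (2.1, 5.4) to (5.1, 6.5), a distance of √(3.0² + 1.1²) ≈ 3.2.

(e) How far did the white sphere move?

1.5

The white sphere moved from about (5.1, 3.7) to (4.9, 5.2), a distance of √(0.2² + 1.5²) ≈ 1.5.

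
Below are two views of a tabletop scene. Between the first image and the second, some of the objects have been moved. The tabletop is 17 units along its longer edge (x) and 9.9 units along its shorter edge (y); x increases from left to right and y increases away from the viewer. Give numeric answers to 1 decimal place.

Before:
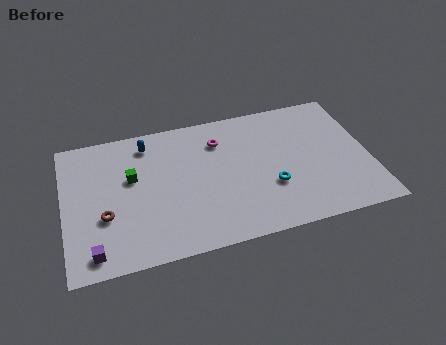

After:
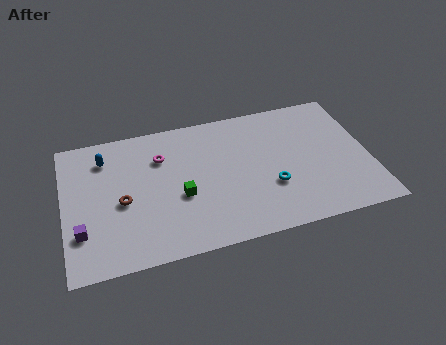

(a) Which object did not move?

the cyan torus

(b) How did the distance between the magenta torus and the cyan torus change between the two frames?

+2.1

Before: roughly 4.9 units apart; after: 7.0. That's 2.1 units further apart.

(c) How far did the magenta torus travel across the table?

3.3

From (8.8, 7.5) to (5.5, 7.1), the magenta torus covered √(3.3² + 0.4²) ≈ 3.3 units.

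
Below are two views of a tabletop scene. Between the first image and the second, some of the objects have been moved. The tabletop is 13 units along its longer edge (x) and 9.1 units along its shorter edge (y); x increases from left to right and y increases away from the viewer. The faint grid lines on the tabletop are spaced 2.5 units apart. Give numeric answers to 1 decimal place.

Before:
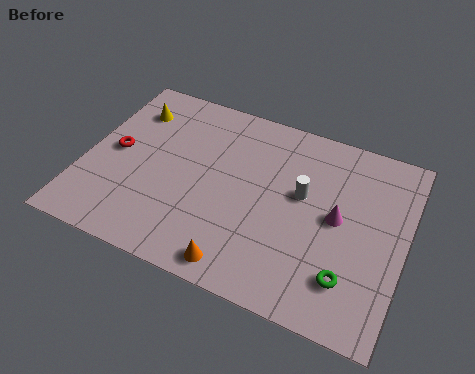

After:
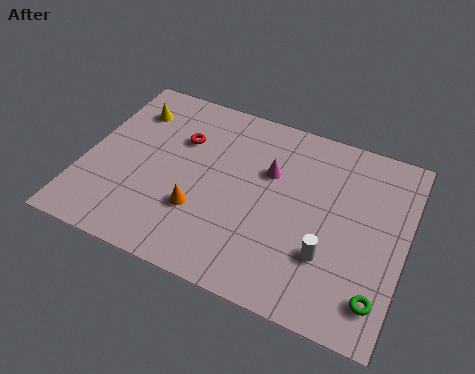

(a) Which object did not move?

the yellow cone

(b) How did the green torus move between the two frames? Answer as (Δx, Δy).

(1.2, -0.4)

The green torus started near (11.0, 2.1) and ended near (12.2, 1.7).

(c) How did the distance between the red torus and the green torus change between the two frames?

-0.5

The distance was about 10.1 in the first image and 9.6 in the second, so they moved 0.5 units closer together.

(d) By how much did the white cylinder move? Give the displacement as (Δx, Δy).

(1.3, -2.5)

The white cylinder started near (8.8, 5.3) and ended near (10.1, 2.8).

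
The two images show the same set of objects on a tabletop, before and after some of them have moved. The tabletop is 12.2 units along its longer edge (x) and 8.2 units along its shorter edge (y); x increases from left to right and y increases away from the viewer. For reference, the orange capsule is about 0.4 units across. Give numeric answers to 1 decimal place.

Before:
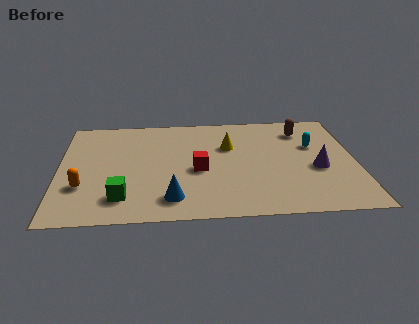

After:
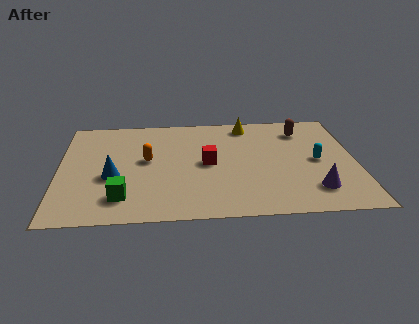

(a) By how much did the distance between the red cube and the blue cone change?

+1.6

The distance was about 2.4 in the first image and 4.0 in the second, so they moved 1.6 units further apart.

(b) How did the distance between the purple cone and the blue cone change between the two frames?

+2.0

They were about 6.3 units apart before and 8.3 after — 2.0 units further apart.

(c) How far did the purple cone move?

1.6

The purple cone was near (10.6, 3.4) before and (10.4, 1.8) after, so it travelled √(0.2² + 1.6²) ≈ 1.6 units.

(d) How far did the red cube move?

0.6

From (5.7, 3.6) to (6.1, 4.1), the red cube covered √(0.4² + 0.5²) ≈ 0.6 units.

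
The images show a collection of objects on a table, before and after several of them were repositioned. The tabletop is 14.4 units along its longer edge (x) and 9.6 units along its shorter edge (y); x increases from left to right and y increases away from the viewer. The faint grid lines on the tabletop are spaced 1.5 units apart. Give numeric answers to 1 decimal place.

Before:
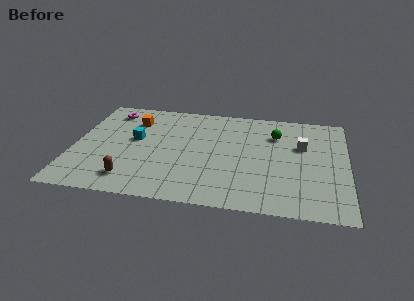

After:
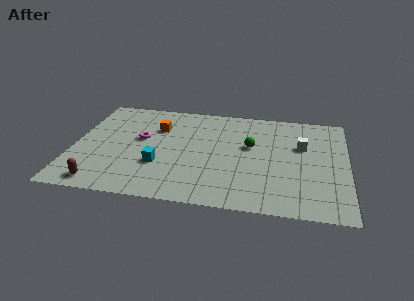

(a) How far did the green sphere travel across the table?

1.8

From (10.6, 7.0) to (9.3, 5.7), the green sphere covered √(1.3² + 1.3²) ≈ 1.8 units.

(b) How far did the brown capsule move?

1.6

The brown capsule moved from about (3.2, 1.7) to (1.7, 1.1), a distance of √(1.5² + 0.6²) ≈ 1.6.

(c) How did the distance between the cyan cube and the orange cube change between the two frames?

+1.7

Before: roughly 1.8 units apart; after: 3.5. That's 1.7 units further apart.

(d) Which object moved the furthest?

the magenta torus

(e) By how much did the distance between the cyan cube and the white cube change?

-0.9

Before: roughly 8.8 units apart; after: 7.9. That's 0.9 units closer together.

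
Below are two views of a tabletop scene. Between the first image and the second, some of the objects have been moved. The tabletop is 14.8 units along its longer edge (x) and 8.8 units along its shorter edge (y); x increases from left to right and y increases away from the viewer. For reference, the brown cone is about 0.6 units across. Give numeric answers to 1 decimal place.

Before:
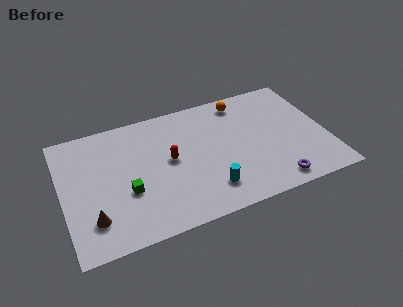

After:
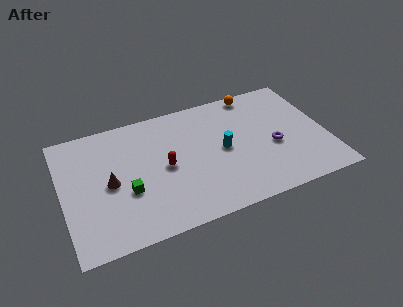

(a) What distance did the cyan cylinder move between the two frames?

2.7

The cyan cylinder moved from about (7.9, 1.9) to (9.0, 4.4), a distance of √(1.1² + 2.5²) ≈ 2.7.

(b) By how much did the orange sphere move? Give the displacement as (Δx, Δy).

(0.8, 0.4)

The orange sphere was at about (10.4, 7.6) and moved to about (11.2, 8.0).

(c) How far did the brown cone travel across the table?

2.4

The brown cone moved from about (1.5, 2.1) to (2.6, 4.2), a distance of √(1.1² + 2.1²) ≈ 2.4.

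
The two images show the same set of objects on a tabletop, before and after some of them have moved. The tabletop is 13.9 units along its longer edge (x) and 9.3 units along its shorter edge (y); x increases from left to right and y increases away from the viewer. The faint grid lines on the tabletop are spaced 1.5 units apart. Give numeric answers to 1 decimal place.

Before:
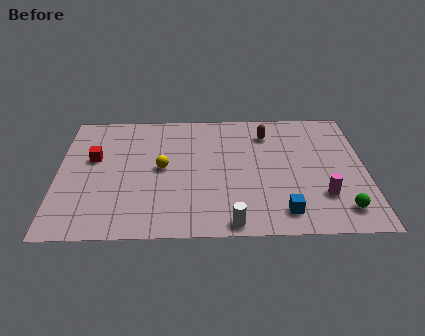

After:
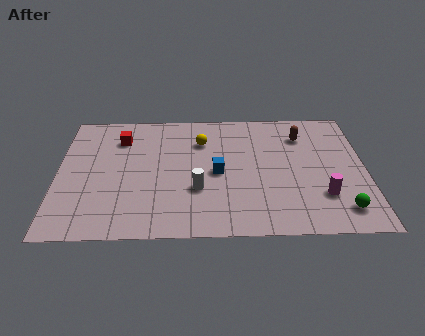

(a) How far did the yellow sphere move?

2.7

The yellow sphere was near (4.7, 4.8) before and (6.5, 6.8) after, so it travelled √(1.8² + 2.0²) ≈ 2.7 units.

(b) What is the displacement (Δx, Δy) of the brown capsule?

(1.6, -0.2)

The brown capsule was at about (9.5, 7.3) and moved to about (11.1, 7.1).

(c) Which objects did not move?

the green sphere and the magenta cylinder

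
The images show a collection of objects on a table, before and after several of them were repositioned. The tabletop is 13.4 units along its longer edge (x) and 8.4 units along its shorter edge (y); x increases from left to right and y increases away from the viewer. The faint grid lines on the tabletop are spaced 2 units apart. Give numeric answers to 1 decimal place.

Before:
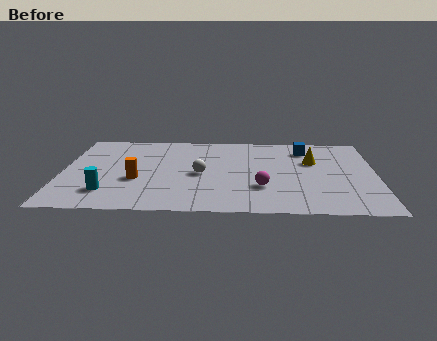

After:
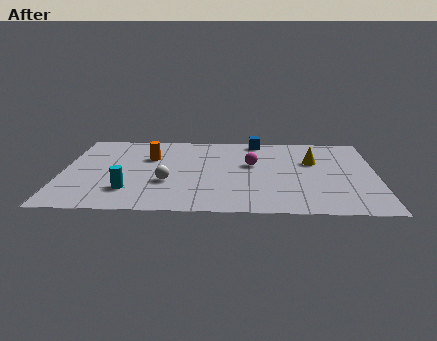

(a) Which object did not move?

the yellow cone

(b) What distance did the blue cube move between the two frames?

2.3

From (10.4, 6.7) to (8.3, 7.6), the blue cube covered √(2.1² + 0.9²) ≈ 2.3 units.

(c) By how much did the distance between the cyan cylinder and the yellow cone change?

-0.9

The distance was about 9.4 in the first image and 8.5 in the second, so they moved 0.9 units closer together.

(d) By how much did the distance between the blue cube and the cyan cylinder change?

-2.0

They were about 9.7 units apart before and 7.7 after — 2.0 units closer together.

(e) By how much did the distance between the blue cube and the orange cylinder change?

-3.0

The distance was about 8.0 in the first image and 5.0 in the second, so they moved 3.0 units closer together.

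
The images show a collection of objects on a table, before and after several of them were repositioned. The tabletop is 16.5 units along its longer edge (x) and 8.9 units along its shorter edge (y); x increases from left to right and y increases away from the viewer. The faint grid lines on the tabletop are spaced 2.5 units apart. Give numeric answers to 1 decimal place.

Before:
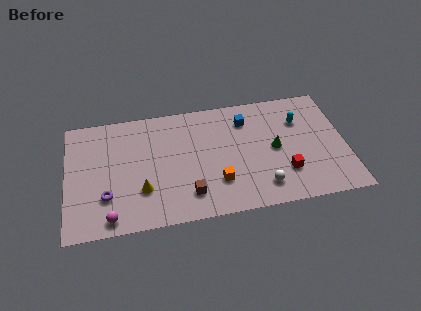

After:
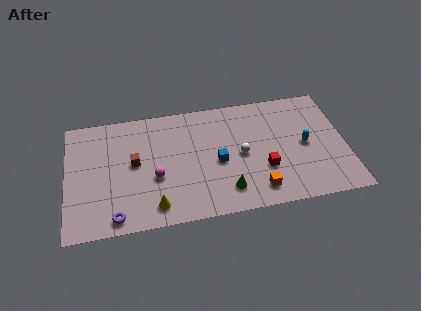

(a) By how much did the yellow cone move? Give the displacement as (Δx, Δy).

(0.7, -1.3)

From the two frames, the yellow cone sits at roughly (4.4, 2.7) before and (5.1, 1.4) after.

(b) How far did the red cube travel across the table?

1.3

From (12.8, 2.5) to (11.6, 3.0), the red cube covered √(1.2² + 0.5²) ≈ 1.3 units.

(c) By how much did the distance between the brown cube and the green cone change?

+0.3

They were about 5.8 units apart before and 6.1 after — 0.3 units further apart.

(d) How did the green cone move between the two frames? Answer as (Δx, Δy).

(-3.0, -2.6)

The green cone started near (12.3, 4.4) and ended near (9.3, 1.8).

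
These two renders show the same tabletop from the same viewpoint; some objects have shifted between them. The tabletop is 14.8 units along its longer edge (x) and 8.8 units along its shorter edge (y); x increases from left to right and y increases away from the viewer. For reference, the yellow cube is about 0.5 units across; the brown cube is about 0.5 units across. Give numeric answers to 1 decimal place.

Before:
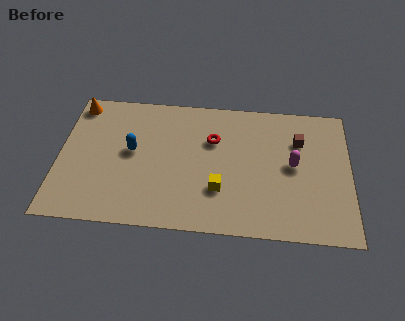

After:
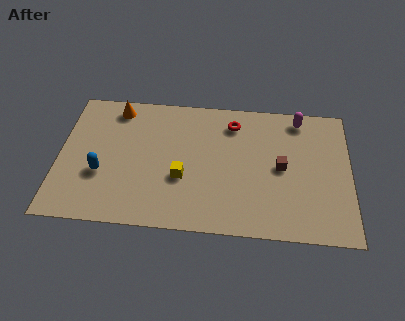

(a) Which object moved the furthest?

the magenta capsule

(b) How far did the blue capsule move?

2.2

The blue capsule was near (3.7, 4.8) before and (2.2, 3.2) after, so it travelled √(1.5² + 1.6²) ≈ 2.2 units.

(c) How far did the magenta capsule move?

3.1

The magenta capsule moved from about (11.9, 4.6) to (12.2, 7.7), a distance of √(0.3² + 3.1²) ≈ 3.1.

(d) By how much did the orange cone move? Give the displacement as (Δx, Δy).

(2.0, -0.1)

The orange cone was at about (0.8, 7.7) and moved to about (2.8, 7.6).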